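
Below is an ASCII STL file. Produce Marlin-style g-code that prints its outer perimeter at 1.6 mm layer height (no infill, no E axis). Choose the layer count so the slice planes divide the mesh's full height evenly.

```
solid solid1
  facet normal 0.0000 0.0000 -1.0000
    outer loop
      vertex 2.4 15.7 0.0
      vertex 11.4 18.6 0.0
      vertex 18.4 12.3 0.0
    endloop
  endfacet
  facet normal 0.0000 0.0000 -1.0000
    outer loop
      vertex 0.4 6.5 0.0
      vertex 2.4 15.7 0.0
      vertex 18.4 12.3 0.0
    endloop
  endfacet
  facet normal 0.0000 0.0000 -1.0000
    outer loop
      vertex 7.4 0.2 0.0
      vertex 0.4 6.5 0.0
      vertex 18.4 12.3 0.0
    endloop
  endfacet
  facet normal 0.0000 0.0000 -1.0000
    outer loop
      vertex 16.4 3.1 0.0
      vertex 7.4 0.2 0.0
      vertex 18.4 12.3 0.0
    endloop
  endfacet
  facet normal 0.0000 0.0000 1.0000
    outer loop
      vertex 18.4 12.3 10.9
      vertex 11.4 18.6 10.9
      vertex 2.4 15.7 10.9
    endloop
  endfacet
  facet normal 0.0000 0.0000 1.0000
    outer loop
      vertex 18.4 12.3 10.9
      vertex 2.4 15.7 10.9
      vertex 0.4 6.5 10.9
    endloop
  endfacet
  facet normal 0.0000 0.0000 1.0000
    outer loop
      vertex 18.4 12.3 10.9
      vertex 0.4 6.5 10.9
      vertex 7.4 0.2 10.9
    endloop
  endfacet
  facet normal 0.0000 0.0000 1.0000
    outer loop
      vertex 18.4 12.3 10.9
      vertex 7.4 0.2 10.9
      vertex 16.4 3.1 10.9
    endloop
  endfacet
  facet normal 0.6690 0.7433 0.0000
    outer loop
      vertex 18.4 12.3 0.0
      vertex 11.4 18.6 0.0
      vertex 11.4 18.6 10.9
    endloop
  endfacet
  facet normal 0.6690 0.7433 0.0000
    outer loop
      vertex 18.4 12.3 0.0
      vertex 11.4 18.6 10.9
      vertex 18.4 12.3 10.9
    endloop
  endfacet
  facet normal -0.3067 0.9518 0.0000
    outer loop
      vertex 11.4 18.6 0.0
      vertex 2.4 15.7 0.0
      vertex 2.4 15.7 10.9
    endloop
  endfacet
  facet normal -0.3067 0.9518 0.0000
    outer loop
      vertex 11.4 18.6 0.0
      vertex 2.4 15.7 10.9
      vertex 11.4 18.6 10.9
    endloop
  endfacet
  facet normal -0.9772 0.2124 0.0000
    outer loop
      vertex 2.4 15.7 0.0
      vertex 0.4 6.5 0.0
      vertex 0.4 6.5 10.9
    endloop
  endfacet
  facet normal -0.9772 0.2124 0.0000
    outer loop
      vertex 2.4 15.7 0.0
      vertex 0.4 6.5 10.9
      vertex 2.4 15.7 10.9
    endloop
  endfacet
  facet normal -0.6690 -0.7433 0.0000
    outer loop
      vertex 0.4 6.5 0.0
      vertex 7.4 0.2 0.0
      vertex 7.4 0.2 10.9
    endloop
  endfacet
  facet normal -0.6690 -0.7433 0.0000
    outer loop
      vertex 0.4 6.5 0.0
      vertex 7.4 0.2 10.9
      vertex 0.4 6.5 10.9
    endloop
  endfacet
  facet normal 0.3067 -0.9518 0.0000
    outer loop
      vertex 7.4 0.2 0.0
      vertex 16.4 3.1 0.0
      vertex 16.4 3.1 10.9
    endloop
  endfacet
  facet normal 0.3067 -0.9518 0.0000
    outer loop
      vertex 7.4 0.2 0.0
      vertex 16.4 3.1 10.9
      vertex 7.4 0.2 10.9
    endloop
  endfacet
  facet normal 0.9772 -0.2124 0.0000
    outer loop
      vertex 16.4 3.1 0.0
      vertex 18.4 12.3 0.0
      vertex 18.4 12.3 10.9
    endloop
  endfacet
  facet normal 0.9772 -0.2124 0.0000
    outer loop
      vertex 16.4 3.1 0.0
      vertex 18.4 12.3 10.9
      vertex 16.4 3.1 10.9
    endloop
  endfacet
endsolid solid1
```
; perimeter-only toolpath
G21 ; units = mm
G90 ; absolute positioning
G28 ; home
; layer 1
G0 Z1.6
G0 X18.4 Y12.3
G1 X11.4 Y18.6
G1 X2.4 Y15.7
G1 X0.4 Y6.5
G1 X7.4 Y0.2
G1 X16.4 Y3.1
G1 X18.4 Y12.3
; layer 2
G0 Z3.1
G0 X18.4 Y12.3
G1 X11.4 Y18.6
G1 X2.4 Y15.7
G1 X0.4 Y6.5
G1 X7.4 Y0.2
G1 X16.4 Y3.1
G1 X18.4 Y12.3
; layer 3
G0 Z4.7
G0 X18.4 Y12.3
G1 X11.4 Y18.6
G1 X2.4 Y15.7
G1 X0.4 Y6.5
G1 X7.4 Y0.2
G1 X16.4 Y3.1
G1 X18.4 Y12.3
; layer 4
G0 Z6.2
G0 X18.4 Y12.3
G1 X11.4 Y18.6
G1 X2.4 Y15.7
G1 X0.4 Y6.5
G1 X7.4 Y0.2
G1 X16.4 Y3.1
G1 X18.4 Y12.3
; layer 5
G0 Z7.8
G0 X18.4 Y12.3
G1 X11.4 Y18.6
G1 X2.4 Y15.7
G1 X0.4 Y6.5
G1 X7.4 Y0.2
G1 X16.4 Y3.1
G1 X18.4 Y12.3
; layer 6
G0 Z9.3
G0 X18.4 Y12.3
G1 X11.4 Y18.6
G1 X2.4 Y15.7
G1 X0.4 Y6.5
G1 X7.4 Y0.2
G1 X16.4 Y3.1
G1 X18.4 Y12.3
; layer 7
G0 Z10.9
G0 X18.4 Y12.3
G1 X11.4 Y18.6
G1 X2.4 Y15.7
G1 X0.4 Y6.5
G1 X7.4 Y0.2
G1 X16.4 Y3.1
G1 X18.4 Y12.3
M2 ; end

The solid is a regular 6-sided prism (a cylinder approximated with 6 flat sides), circumscribed radius ≈ 9.4 mm, height ≈ 10.9 mm. Slicing at Δz = 1.6 mm — 7 equal slices spanning the solid's height, so layer i sits at z = i·h/7 — gives 7 non-empty perimeters. Each is a 6-segment closed polygon; G0 lifts to the layer z and rapids to the start vertex, then G1 traces the edges.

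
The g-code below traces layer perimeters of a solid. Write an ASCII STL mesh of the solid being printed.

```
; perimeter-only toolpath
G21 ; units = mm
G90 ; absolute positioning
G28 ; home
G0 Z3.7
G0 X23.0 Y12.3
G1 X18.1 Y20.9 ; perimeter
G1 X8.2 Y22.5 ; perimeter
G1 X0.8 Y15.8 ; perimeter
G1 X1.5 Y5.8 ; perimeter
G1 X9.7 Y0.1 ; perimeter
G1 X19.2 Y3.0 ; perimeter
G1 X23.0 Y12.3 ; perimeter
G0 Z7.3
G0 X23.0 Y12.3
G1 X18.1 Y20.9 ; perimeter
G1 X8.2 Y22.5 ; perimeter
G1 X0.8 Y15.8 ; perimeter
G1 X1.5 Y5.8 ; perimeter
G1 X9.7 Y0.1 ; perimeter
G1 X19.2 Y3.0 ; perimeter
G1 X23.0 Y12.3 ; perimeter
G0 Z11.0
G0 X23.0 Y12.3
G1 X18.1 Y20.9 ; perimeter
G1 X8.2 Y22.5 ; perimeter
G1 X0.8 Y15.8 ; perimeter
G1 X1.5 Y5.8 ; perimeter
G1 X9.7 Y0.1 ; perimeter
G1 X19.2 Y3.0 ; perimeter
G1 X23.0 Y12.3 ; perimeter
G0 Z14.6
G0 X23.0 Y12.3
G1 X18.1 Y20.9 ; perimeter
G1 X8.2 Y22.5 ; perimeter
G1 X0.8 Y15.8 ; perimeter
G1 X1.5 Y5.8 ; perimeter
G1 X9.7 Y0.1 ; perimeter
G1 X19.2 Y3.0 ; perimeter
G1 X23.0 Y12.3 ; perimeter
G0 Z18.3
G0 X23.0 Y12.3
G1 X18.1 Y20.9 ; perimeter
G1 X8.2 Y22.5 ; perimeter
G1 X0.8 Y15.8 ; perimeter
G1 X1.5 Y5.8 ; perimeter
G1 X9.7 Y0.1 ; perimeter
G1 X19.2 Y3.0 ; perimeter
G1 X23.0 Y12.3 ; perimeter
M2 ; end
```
solid part
  facet normal 0.0000 0.0000 -1.0000
    outer loop
      vertex 8.2 22.5 0.0
      vertex 18.1 20.9 0.0
      vertex 23.0 12.3 0.0
    endloop
  endfacet
  facet normal 0.0000 0.0000 -1.0000
    outer loop
      vertex 0.8 15.8 0.0
      vertex 8.2 22.5 0.0
      vertex 23.0 12.3 0.0
    endloop
  endfacet
  facet normal 0.0000 0.0000 -1.0000
    outer loop
      vertex 1.5 5.8 0.0
      vertex 0.8 15.8 0.0
      vertex 23.0 12.3 0.0
    endloop
  endfacet
  facet normal 0.0000 0.0000 -1.0000
    outer loop
      vertex 9.7 0.1 0.0
      vertex 1.5 5.8 0.0
      vertex 23.0 12.3 0.0
    endloop
  endfacet
  facet normal 0.0000 0.0000 -1.0000
    outer loop
      vertex 19.2 3.0 0.0
      vertex 9.7 0.1 0.0
      vertex 23.0 12.3 0.0
    endloop
  endfacet
  facet normal 0.0000 0.0000 1.0000
    outer loop
      vertex 23.0 12.3 18.3
      vertex 18.1 20.9 18.3
      vertex 8.2 22.5 18.3
    endloop
  endfacet
  facet normal 0.0000 0.0000 1.0000
    outer loop
      vertex 23.0 12.3 18.3
      vertex 8.2 22.5 18.3
      vertex 0.8 15.8 18.3
    endloop
  endfacet
  facet normal 0.0000 0.0000 1.0000
    outer loop
      vertex 23.0 12.3 18.3
      vertex 0.8 15.8 18.3
      vertex 1.5 5.8 18.3
    endloop
  endfacet
  facet normal 0.0000 0.0000 1.0000
    outer loop
      vertex 23.0 12.3 18.3
      vertex 1.5 5.8 18.3
      vertex 9.7 0.1 18.3
    endloop
  endfacet
  facet normal 0.0000 0.0000 1.0000
    outer loop
      vertex 23.0 12.3 18.3
      vertex 9.7 0.1 18.3
      vertex 19.2 3.0 18.3
    endloop
  endfacet
  facet normal 0.8689 0.4951 0.0000
    outer loop
      vertex 23.0 12.3 0.0
      vertex 18.1 20.9 0.0
      vertex 18.1 20.9 18.3
    endloop
  endfacet
  facet normal 0.8689 0.4951 0.0000
    outer loop
      vertex 23.0 12.3 0.0
      vertex 18.1 20.9 18.3
      vertex 23.0 12.3 18.3
    endloop
  endfacet
  facet normal 0.1595 0.9872 0.0000
    outer loop
      vertex 18.1 20.9 0.0
      vertex 8.2 22.5 0.0
      vertex 8.2 22.5 18.3
    endloop
  endfacet
  facet normal 0.1595 0.9872 0.0000
    outer loop
      vertex 18.1 20.9 0.0
      vertex 8.2 22.5 18.3
      vertex 18.1 20.9 18.3
    endloop
  endfacet
  facet normal -0.6712 0.7413 0.0000
    outer loop
      vertex 8.2 22.5 0.0
      vertex 0.8 15.8 0.0
      vertex 0.8 15.8 18.3
    endloop
  endfacet
  facet normal -0.6712 0.7413 0.0000
    outer loop
      vertex 8.2 22.5 0.0
      vertex 0.8 15.8 18.3
      vertex 8.2 22.5 18.3
    endloop
  endfacet
  facet normal -0.9976 -0.0698 0.0000
    outer loop
      vertex 0.8 15.8 0.0
      vertex 1.5 5.8 0.0
      vertex 1.5 5.8 18.3
    endloop
  endfacet
  facet normal -0.9976 -0.0698 0.0000
    outer loop
      vertex 0.8 15.8 0.0
      vertex 1.5 5.8 18.3
      vertex 0.8 15.8 18.3
    endloop
  endfacet
  facet normal -0.5708 -0.8211 0.0000
    outer loop
      vertex 1.5 5.8 0.0
      vertex 9.7 0.1 0.0
      vertex 9.7 0.1 18.3
    endloop
  endfacet
  facet normal -0.5708 -0.8211 0.0000
    outer loop
      vertex 1.5 5.8 0.0
      vertex 9.7 0.1 18.3
      vertex 1.5 5.8 18.3
    endloop
  endfacet
  facet normal 0.2920 -0.9564 0.0000
    outer loop
      vertex 9.7 0.1 0.0
      vertex 19.2 3.0 0.0
      vertex 19.2 3.0 18.3
    endloop
  endfacet
  facet normal 0.2920 -0.9564 0.0000
    outer loop
      vertex 9.7 0.1 0.0
      vertex 19.2 3.0 18.3
      vertex 9.7 0.1 18.3
    endloop
  endfacet
  facet normal 0.9257 -0.3782 0.0000
    outer loop
      vertex 19.2 3.0 0.0
      vertex 23.0 12.3 0.0
      vertex 23.0 12.3 18.3
    endloop
  endfacet
  facet normal 0.9257 -0.3782 0.0000
    outer loop
      vertex 19.2 3.0 0.0
      vertex 23.0 12.3 18.3
      vertex 19.2 3.0 18.3
    endloop
  endfacet
endsolid part

The G0 Z moves step by Δz≈3.7 mm. Every layer's G1 loop is the same polygon, so the solid is a straight extrusion of it from z=0 to z≈18.3. Closing with flat bottom and top caps and triangulating gives 24 facets — a regular 7-sided prism (a cylinder approximated with 7 flat sides), circumscribed radius ≈ 11.5 mm, height ≈ 18.3 mm.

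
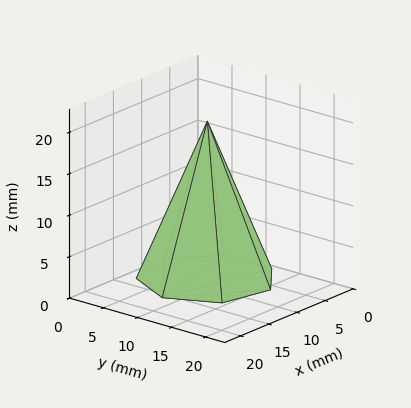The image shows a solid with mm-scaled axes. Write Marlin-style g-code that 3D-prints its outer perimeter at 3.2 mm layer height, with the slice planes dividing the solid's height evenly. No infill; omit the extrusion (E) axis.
Reading the render: the shape is a regular 7-sided pyramid, base circumscribed radius ≈ 8 mm, apex at z ≈ 19 mm (dimensions read to the nearest mm from the axis ticks). For the g-code, the solid's height is divided into equal slices at the stated Δz and each level perimeter traced with G1 moves after a G0 lift.

; perimeter-only toolpath
G21 ; units = mm
G90 ; absolute positioning
G28 ; home
; layer 1
G0 Z3.2
G0 X14.7 Y8.0
G1 X12.2 Y13.2
G1 X6.5 Y14.5
G1 X2.0 Y10.9
G1 X2.0 Y5.1
G1 X6.5 Y1.5
G1 X12.2 Y2.8
G1 X14.7 Y8.0
; layer 2
G0 Z6.3
G0 X13.3 Y8.0
G1 X11.3 Y12.2
G1 X6.8 Y13.2
G1 X3.2 Y10.3
G1 X3.2 Y5.7
G1 X6.8 Y2.8
G1 X11.3 Y3.8
G1 X13.3 Y8.0
; layer 3
G0 Z9.5
G0 X12.0 Y8.0
G1 X10.5 Y11.2
G1 X7.1 Y11.9
G1 X4.4 Y9.8
G1 X4.4 Y6.2
G1 X7.1 Y4.1
G1 X10.5 Y4.8
G1 X12.0 Y8.0
; layer 4
G0 Z12.7
G0 X10.7 Y8.0
G1 X9.7 Y10.1
G1 X7.4 Y10.6
G1 X5.6 Y9.2
G1 X5.6 Y6.8
G1 X7.4 Y5.4
G1 X9.7 Y5.9
G1 X10.7 Y8.0
; layer 5
G0 Z15.8
G0 X9.3 Y8.0
G1 X8.8 Y9.1
G1 X7.7 Y9.3
G1 X6.8 Y8.6
G1 X6.8 Y7.4
G1 X7.7 Y6.7
G1 X8.8 Y6.9
G1 X9.3 Y8.0
M2 ; end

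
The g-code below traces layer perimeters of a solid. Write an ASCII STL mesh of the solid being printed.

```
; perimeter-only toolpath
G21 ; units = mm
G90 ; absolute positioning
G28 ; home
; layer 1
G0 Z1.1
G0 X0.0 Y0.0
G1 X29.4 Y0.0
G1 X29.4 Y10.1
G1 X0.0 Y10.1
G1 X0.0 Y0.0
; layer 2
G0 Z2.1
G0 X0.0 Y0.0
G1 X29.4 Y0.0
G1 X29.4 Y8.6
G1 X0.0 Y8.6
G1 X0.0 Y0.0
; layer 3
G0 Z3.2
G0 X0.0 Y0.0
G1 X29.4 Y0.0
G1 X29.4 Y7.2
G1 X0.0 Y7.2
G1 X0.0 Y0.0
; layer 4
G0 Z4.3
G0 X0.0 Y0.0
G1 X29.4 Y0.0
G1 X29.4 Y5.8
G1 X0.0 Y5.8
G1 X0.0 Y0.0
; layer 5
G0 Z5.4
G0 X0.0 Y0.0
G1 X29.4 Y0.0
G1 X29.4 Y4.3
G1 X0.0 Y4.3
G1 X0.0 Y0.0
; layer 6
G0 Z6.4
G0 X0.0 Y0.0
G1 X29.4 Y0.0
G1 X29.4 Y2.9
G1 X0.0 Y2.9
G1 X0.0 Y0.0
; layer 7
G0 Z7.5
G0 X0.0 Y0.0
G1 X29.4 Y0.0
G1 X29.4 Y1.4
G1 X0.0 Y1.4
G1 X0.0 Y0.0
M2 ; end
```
solid part
  facet normal 0.0000 0.0000 -1.0000
    outer loop
      vertex 29.4 11.5 0.0
      vertex 29.4 0.0 0.0
      vertex 0.0 0.0 0.0
    endloop
  endfacet
  facet normal 0.0000 0.0000 -1.0000
    outer loop
      vertex 0.0 11.5 0.0
      vertex 29.4 11.5 0.0
      vertex 0.0 0.0 0.0
    endloop
  endfacet
  facet normal 0.0000 -1.0000 0.0000
    outer loop
      vertex 0.0 0.0 0.0
      vertex 29.4 0.0 0.0
      vertex 29.4 0.0 8.6
    endloop
  endfacet
  facet normal 0.0000 -1.0000 0.0000
    outer loop
      vertex 0.0 0.0 0.0
      vertex 29.4 0.0 8.6
      vertex 0.0 0.0 8.6
    endloop
  endfacet
  facet normal 0.0000 0.5989 0.8008
    outer loop
      vertex 0.0 0.0 8.6
      vertex 29.4 0.0 8.6
      vertex 29.4 11.5 0.0
    endloop
  endfacet
  facet normal 0.0000 0.5989 0.8008
    outer loop
      vertex 0.0 0.0 8.6
      vertex 29.4 11.5 0.0
      vertex 0.0 11.5 0.0
    endloop
  endfacet
  facet normal -1.0000 0.0000 0.0000
    outer loop
      vertex 0.0 0.0 8.6
      vertex 0.0 11.5 0.0
      vertex 0.0 0.0 0.0
    endloop
  endfacet
  facet normal 1.0000 0.0000 0.0000
    outer loop
      vertex 29.4 0.0 0.0
      vertex 29.4 11.5 0.0
      vertex 29.4 0.0 8.6
    endloop
  endfacet
endsolid part

The G0 Z moves step by Δz≈1.1 mm. The G1 loops shrink linearly with z, so the solid tapers from its base footprint up to z≈8.6. Closing with a flat bottom cap and the tapered top and triangulating gives 8 facets — a wedge (ramp): 29.4 × 11.5 mm base, rising to 8.6 mm along the y=0 edge and sloping linearly to z=0 at y=11.5.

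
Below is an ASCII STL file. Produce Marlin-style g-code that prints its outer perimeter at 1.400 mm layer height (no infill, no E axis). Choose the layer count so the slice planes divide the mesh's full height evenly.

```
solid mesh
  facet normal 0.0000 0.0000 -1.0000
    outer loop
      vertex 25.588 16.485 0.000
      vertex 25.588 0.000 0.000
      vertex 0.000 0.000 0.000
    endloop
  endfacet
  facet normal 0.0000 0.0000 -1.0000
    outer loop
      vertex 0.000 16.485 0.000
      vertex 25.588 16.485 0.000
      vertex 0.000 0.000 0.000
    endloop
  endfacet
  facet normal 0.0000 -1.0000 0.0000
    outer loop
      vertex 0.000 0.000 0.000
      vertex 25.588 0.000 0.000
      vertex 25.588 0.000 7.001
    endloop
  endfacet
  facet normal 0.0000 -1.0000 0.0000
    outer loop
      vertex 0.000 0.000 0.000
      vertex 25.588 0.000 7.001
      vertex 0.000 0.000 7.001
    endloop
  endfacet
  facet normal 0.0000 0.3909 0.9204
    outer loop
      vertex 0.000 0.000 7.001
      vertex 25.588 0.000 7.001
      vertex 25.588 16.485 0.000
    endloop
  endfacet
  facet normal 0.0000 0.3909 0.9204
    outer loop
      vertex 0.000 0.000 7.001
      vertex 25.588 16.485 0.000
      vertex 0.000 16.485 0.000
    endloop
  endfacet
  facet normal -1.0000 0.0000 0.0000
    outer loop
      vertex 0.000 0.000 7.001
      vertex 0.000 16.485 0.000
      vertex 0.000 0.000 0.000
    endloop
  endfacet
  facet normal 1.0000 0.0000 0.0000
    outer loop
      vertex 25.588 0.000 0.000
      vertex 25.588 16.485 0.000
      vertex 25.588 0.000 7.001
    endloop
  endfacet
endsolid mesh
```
; perimeter-only toolpath
G21 ; units = mm
G90 ; absolute positioning
G28 ; home
; layer 1
G0 Z1.400
G0 X0.000 Y0.000
G1 X25.588 Y0.000
G1 X25.588 Y13.188
G1 X0.000 Y13.188
G1 X0.000 Y0.000
; layer 2
G0 Z2.800
G0 X0.000 Y0.000
G1 X25.588 Y0.000
G1 X25.588 Y9.891
G1 X0.000 Y9.891
G1 X0.000 Y0.000
; layer 3
G0 Z4.201
G0 X0.000 Y0.000
G1 X25.588 Y0.000
G1 X25.588 Y6.594
G1 X0.000 Y6.594
G1 X0.000 Y0.000
; layer 4
G0 Z5.601
G0 X0.000 Y0.000
G1 X25.588 Y0.000
G1 X25.588 Y3.297
G1 X0.000 Y3.297
G1 X0.000 Y0.000
M2 ; end

The solid is a wedge (ramp): 25.6 × 16.5 mm base, rising to 7 mm along the y=0 edge and sloping linearly to z=0 at y=16.5. Slicing at Δz = 1.400 mm — 5 equal slices spanning the solid's height, so layer i sits at z = i·h/5 — gives 4 non-empty perimeters. Each is a 4-segment closed polygon; G0 lifts to the layer z and rapids to the start vertex, then G1 traces the edges. The cross-section shrinks linearly with z (the slice at the apex is degenerate and omitted).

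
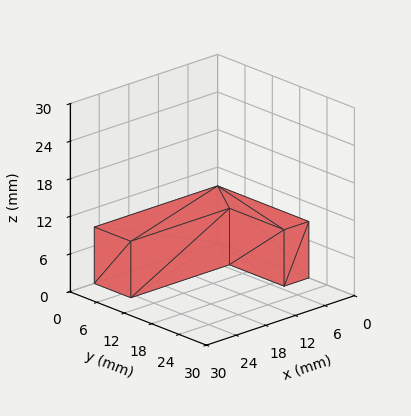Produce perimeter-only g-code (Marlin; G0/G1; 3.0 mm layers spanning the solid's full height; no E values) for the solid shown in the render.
Reading the render: the shape is an L-shaped prism: outer 25 × 20 mm, arm thicknesses ≈ 8 mm (horizontal) and 5 mm (vertical), extruded 9 mm in z (dimensions read to the nearest mm from the axis ticks). For the g-code, the solid's height is divided into equal slices at the stated Δz and each level perimeter traced with G1 moves after a G0 lift.

; perimeter-only toolpath
G21 ; units = mm
G90 ; absolute positioning
G28 ; home
; layer 1
G0 Z3.0
G0 X0.0 Y0.0
G1 X25.0 Y0.0
G1 X25.0 Y8.0
G1 X5.0 Y8.0
G1 X5.0 Y20.0
G1 X0.0 Y20.0
G1 X0.0 Y0.0
; layer 2
G0 Z6.0
G0 X0.0 Y0.0
G1 X25.0 Y0.0
G1 X25.0 Y8.0
G1 X5.0 Y8.0
G1 X5.0 Y20.0
G1 X0.0 Y20.0
G1 X0.0 Y0.0
; layer 3
G0 Z9.0
G0 X0.0 Y0.0
G1 X25.0 Y0.0
G1 X25.0 Y8.0
G1 X5.0 Y8.0
G1 X5.0 Y20.0
G1 X0.0 Y20.0
G1 X0.0 Y0.0
M2 ; end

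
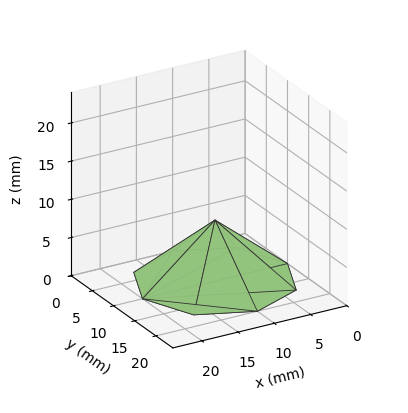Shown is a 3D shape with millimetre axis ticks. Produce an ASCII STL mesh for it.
Reading the render: the shape is a regular 8-sided pyramid, base circumscribed radius ≈ 10 mm, apex at z ≈ 8 mm (dimensions read to the nearest mm from the axis ticks). For the STL, each face is triangulated and given an outward normal.

solid part
  facet normal 0.0000 0.0000 -1.0000
    outer loop
      vertex 10.00 20.00 0.00
      vertex 17.07 17.07 0.00
      vertex 20.00 10.00 0.00
    endloop
  endfacet
  facet normal 0.0000 0.0000 -1.0000
    outer loop
      vertex 2.93 17.07 0.00
      vertex 10.00 20.00 0.00
      vertex 20.00 10.00 0.00
    endloop
  endfacet
  facet normal 0.0000 0.0000 -1.0000
    outer loop
      vertex 0.00 10.00 0.00
      vertex 2.93 17.07 0.00
      vertex 20.00 10.00 0.00
    endloop
  endfacet
  facet normal 0.0000 0.0000 -1.0000
    outer loop
      vertex 2.93 2.93 0.00
      vertex 0.00 10.00 0.00
      vertex 20.00 10.00 0.00
    endloop
  endfacet
  facet normal 0.0000 0.0000 -1.0000
    outer loop
      vertex 10.00 0.00 0.00
      vertex 2.93 2.93 0.00
      vertex 20.00 10.00 0.00
    endloop
  endfacet
  facet normal 0.0000 0.0000 -1.0000
    outer loop
      vertex 17.07 2.93 0.00
      vertex 10.00 0.00 0.00
      vertex 20.00 10.00 0.00
    endloop
  endfacet
  facet normal 0.6048 0.2506 0.7559
    outer loop
      vertex 20.00 10.00 0.00
      vertex 17.07 17.07 0.00
      vertex 10.00 10.00 8.00
    endloop
  endfacet
  facet normal 0.2506 0.6048 0.7559
    outer loop
      vertex 17.07 17.07 0.00
      vertex 10.00 20.00 0.00
      vertex 10.00 10.00 8.00
    endloop
  endfacet
  facet normal -0.2506 0.6048 0.7559
    outer loop
      vertex 10.00 20.00 0.00
      vertex 2.93 17.07 0.00
      vertex 10.00 10.00 8.00
    endloop
  endfacet
  facet normal -0.6048 0.2506 0.7559
    outer loop
      vertex 2.93 17.07 0.00
      vertex 0.00 10.00 0.00
      vertex 10.00 10.00 8.00
    endloop
  endfacet
  facet normal -0.6048 -0.2506 0.7559
    outer loop
      vertex 0.00 10.00 0.00
      vertex 2.93 2.93 0.00
      vertex 10.00 10.00 8.00
    endloop
  endfacet
  facet normal -0.2506 -0.6048 0.7559
    outer loop
      vertex 2.93 2.93 0.00
      vertex 10.00 0.00 0.00
      vertex 10.00 10.00 8.00
    endloop
  endfacet
  facet normal 0.2506 -0.6048 0.7559
    outer loop
      vertex 10.00 0.00 0.00
      vertex 17.07 2.93 0.00
      vertex 10.00 10.00 8.00
    endloop
  endfacet
  facet normal 0.6048 -0.2506 0.7559
    outer loop
      vertex 17.07 2.93 0.00
      vertex 20.00 10.00 0.00
      vertex 10.00 10.00 8.00
    endloop
  endfacet
endsolid part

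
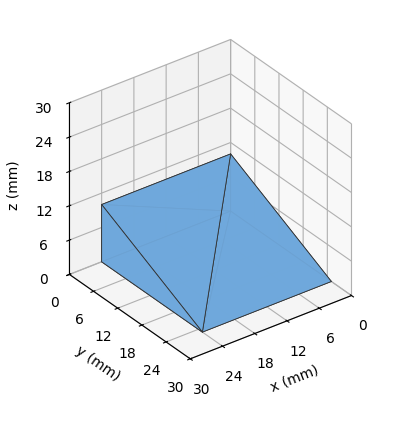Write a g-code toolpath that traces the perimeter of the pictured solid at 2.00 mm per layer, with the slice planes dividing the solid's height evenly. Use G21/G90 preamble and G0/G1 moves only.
Reading the render: the shape is a wedge (ramp): 24 × 25 mm base, rising to 10 mm along the y=0 edge and sloping linearly to z=0 at y=25 (dimensions read to the nearest mm from the axis ticks). For the g-code, the solid's height is divided into equal slices at the stated Δz and each level perimeter traced with G1 moves after a G0 lift.

; perimeter-only toolpath
G21 ; units = mm
G90 ; absolute positioning
G28 ; home
; layer 1
G0 Z2.00
G0 X0.00 Y0.00
G1 X24.00 Y0.00
G1 X24.00 Y20.00
G1 X0.00 Y20.00
G1 X0.00 Y0.00
; layer 2
G0 Z4.00
G0 X0.00 Y0.00
G1 X24.00 Y0.00
G1 X24.00 Y15.00
G1 X0.00 Y15.00
G1 X0.00 Y0.00
; layer 3
G0 Z6.00
G0 X0.00 Y0.00
G1 X24.00 Y0.00
G1 X24.00 Y10.00
G1 X0.00 Y10.00
G1 X0.00 Y0.00
; layer 4
G0 Z8.00
G0 X0.00 Y0.00
G1 X24.00 Y0.00
G1 X24.00 Y5.00
G1 X0.00 Y5.00
G1 X0.00 Y0.00
M2 ; end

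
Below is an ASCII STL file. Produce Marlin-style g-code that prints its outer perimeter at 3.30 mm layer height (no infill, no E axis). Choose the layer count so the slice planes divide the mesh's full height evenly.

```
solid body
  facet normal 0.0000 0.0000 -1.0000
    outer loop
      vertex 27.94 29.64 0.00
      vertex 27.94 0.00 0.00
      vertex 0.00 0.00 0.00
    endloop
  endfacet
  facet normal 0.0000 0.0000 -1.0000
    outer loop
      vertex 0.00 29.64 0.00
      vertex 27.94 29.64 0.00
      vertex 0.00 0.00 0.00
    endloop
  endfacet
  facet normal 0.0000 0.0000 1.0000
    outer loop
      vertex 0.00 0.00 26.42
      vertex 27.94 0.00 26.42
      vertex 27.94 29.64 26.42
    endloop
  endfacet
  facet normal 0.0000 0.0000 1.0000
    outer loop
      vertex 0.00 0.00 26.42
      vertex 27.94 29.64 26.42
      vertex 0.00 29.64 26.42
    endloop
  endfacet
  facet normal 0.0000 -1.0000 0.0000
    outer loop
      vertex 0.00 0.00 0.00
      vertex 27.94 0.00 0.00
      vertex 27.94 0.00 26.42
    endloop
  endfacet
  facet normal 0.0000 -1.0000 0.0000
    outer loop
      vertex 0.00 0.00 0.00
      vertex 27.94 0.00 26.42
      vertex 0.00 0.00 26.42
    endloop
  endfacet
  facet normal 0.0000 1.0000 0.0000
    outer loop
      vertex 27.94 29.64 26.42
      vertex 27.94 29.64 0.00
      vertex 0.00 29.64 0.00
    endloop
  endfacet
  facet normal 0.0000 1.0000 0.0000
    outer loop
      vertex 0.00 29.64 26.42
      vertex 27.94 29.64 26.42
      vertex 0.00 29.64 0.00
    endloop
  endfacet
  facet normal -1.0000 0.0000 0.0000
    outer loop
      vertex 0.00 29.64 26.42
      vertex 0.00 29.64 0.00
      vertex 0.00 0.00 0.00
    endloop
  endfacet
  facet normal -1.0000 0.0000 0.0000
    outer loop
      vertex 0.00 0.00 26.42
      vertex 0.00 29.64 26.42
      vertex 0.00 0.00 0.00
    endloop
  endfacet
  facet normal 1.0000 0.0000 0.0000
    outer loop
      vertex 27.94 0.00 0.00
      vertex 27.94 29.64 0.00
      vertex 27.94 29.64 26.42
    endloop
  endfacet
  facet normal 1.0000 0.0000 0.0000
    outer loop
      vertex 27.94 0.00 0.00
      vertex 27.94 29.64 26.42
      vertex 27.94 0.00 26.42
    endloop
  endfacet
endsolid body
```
; perimeter-only toolpath
G21 ; units = mm
G90 ; absolute positioning
G28 ; home
; layer 1
G0 Z3.30
G0 X0.00 Y0.00
G1 X27.94 Y0.00
G1 X27.94 Y29.64
G1 X0.00 Y29.64
G1 X0.00 Y0.00
; layer 2
G0 Z6.61
G0 X0.00 Y0.00
G1 X27.94 Y0.00
G1 X27.94 Y29.64
G1 X0.00 Y29.64
G1 X0.00 Y0.00
; layer 3
G0 Z9.91
G0 X0.00 Y0.00
G1 X27.94 Y0.00
G1 X27.94 Y29.64
G1 X0.00 Y29.64
G1 X0.00 Y0.00
; layer 4
G0 Z13.21
G0 X0.00 Y0.00
G1 X27.94 Y0.00
G1 X27.94 Y29.64
G1 X0.00 Y29.64
G1 X0.00 Y0.00
; layer 5
G0 Z16.51
G0 X0.00 Y0.00
G1 X27.94 Y0.00
G1 X27.94 Y29.64
G1 X0.00 Y29.64
G1 X0.00 Y0.00
; layer 6
G0 Z19.82
G0 X0.00 Y0.00
G1 X27.94 Y0.00
G1 X27.94 Y29.64
G1 X0.00 Y29.64
G1 X0.00 Y0.00
; layer 7
G0 Z23.12
G0 X0.00 Y0.00
G1 X27.94 Y0.00
G1 X27.94 Y29.64
G1 X0.00 Y29.64
G1 X0.00 Y0.00
; layer 8
G0 Z26.42
G0 X0.00 Y0.00
G1 X27.94 Y0.00
G1 X27.94 Y29.64
G1 X0.00 Y29.64
G1 X0.00 Y0.00
M2 ; end

The solid is a rectangular box, roughly 27.9 × 29.6 mm footprint and 26.4 mm tall. Slicing at Δz = 3.30 mm — 8 equal slices spanning the solid's height, so layer i sits at z = i·h/8 — gives 8 non-empty perimeters. Each is a 4-segment closed polygon; G0 lifts to the layer z and rapids to the start vertex, then G1 traces the edges.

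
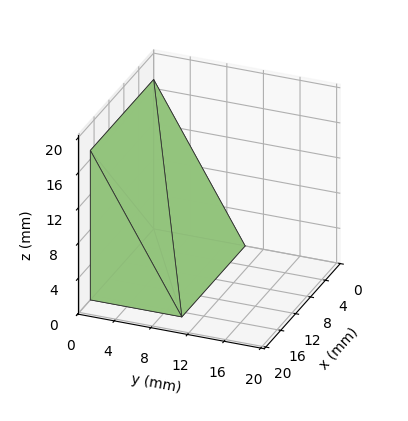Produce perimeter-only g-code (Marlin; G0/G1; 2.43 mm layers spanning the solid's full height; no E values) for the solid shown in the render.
Reading the render: the shape is a wedge (ramp): 17 × 10 mm base, rising to 17 mm along the y=0 edge and sloping linearly to z=0 at y=10 (dimensions read to the nearest mm from the axis ticks). For the g-code, the solid's height is divided into equal slices at the stated Δz and each level perimeter traced with G1 moves after a G0 lift.

; perimeter-only toolpath
G21 ; units = mm
G90 ; absolute positioning
G28 ; home
; layer 1
G0 Z2.43
G0 X0.00 Y0.00
G1 X17.00 Y0.00
G1 X17.00 Y8.57
G1 X0.00 Y8.57
G1 X0.00 Y0.00
; layer 2
G0 Z4.86
G0 X0.00 Y0.00
G1 X17.00 Y0.00
G1 X17.00 Y7.14
G1 X0.00 Y7.14
G1 X0.00 Y0.00
; layer 3
G0 Z7.29
G0 X0.00 Y0.00
G1 X17.00 Y0.00
G1 X17.00 Y5.71
G1 X0.00 Y5.71
G1 X0.00 Y0.00
; layer 4
G0 Z9.71
G0 X0.00 Y0.00
G1 X17.00 Y0.00
G1 X17.00 Y4.29
G1 X0.00 Y4.29
G1 X0.00 Y0.00
; layer 5
G0 Z12.14
G0 X0.00 Y0.00
G1 X17.00 Y0.00
G1 X17.00 Y2.86
G1 X0.00 Y2.86
G1 X0.00 Y0.00
; layer 6
G0 Z14.57
G0 X0.00 Y0.00
G1 X17.00 Y0.00
G1 X17.00 Y1.43
G1 X0.00 Y1.43
G1 X0.00 Y0.00
M2 ; end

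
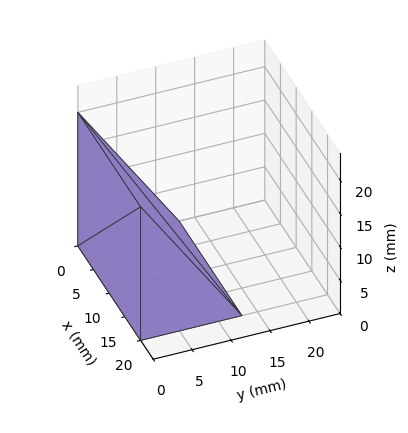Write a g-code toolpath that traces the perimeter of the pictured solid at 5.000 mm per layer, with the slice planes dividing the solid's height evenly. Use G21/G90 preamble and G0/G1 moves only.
Reading the render: the shape is a wedge (ramp): 20 × 13 mm base, rising to 20 mm along the y=0 edge and sloping linearly to z=0 at y=13 (dimensions read to the nearest mm from the axis ticks). For the g-code, the solid's height is divided into equal slices at the stated Δz and each level perimeter traced with G1 moves after a G0 lift.

; perimeter-only toolpath
G21 ; units = mm
G90 ; absolute positioning
G28 ; home
; layer 1
G0 Z5.000
G0 X0.000 Y0.000
G1 X20.000 Y0.000
G1 X20.000 Y9.750
G1 X0.000 Y9.750
G1 X0.000 Y0.000
; layer 2
G0 Z10.000
G0 X0.000 Y0.000
G1 X20.000 Y0.000
G1 X20.000 Y6.500
G1 X0.000 Y6.500
G1 X0.000 Y0.000
; layer 3
G0 Z15.000
G0 X0.000 Y0.000
G1 X20.000 Y0.000
G1 X20.000 Y3.250
G1 X0.000 Y3.250
G1 X0.000 Y0.000
M2 ; end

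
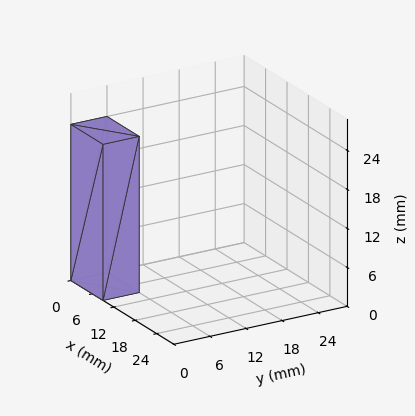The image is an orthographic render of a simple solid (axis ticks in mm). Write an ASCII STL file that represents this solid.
Reading the render: the shape is a rectangular box, roughly 9 × 6 mm footprint and 24 mm tall (dimensions read to the nearest mm from the axis ticks). For the STL, each face is triangulated and given an outward normal.

solid part
  facet normal 0.0000 0.0000 -1.0000
    outer loop
      vertex 9.0 6.0 0.0
      vertex 9.0 0.0 0.0
      vertex 0.0 0.0 0.0
    endloop
  endfacet
  facet normal 0.0000 0.0000 -1.0000
    outer loop
      vertex 0.0 6.0 0.0
      vertex 9.0 6.0 0.0
      vertex 0.0 0.0 0.0
    endloop
  endfacet
  facet normal 0.0000 0.0000 1.0000
    outer loop
      vertex 0.0 0.0 24.0
      vertex 9.0 0.0 24.0
      vertex 9.0 6.0 24.0
    endloop
  endfacet
  facet normal 0.0000 0.0000 1.0000
    outer loop
      vertex 0.0 0.0 24.0
      vertex 9.0 6.0 24.0
      vertex 0.0 6.0 24.0
    endloop
  endfacet
  facet normal 0.0000 -1.0000 0.0000
    outer loop
      vertex 0.0 0.0 0.0
      vertex 9.0 0.0 0.0
      vertex 9.0 0.0 24.0
    endloop
  endfacet
  facet normal 0.0000 -1.0000 0.0000
    outer loop
      vertex 0.0 0.0 0.0
      vertex 9.0 0.0 24.0
      vertex 0.0 0.0 24.0
    endloop
  endfacet
  facet normal 0.0000 1.0000 0.0000
    outer loop
      vertex 9.0 6.0 24.0
      vertex 9.0 6.0 0.0
      vertex 0.0 6.0 0.0
    endloop
  endfacet
  facet normal 0.0000 1.0000 0.0000
    outer loop
      vertex 0.0 6.0 24.0
      vertex 9.0 6.0 24.0
      vertex 0.0 6.0 0.0
    endloop
  endfacet
  facet normal -1.0000 0.0000 0.0000
    outer loop
      vertex 0.0 6.0 24.0
      vertex 0.0 6.0 0.0
      vertex 0.0 0.0 0.0
    endloop
  endfacet
  facet normal -1.0000 0.0000 0.0000
    outer loop
      vertex 0.0 0.0 24.0
      vertex 0.0 6.0 24.0
      vertex 0.0 0.0 0.0
    endloop
  endfacet
  facet normal 1.0000 0.0000 0.0000
    outer loop
      vertex 9.0 0.0 0.0
      vertex 9.0 6.0 0.0
      vertex 9.0 6.0 24.0
    endloop
  endfacet
  facet normal 1.0000 0.0000 0.0000
    outer loop
      vertex 9.0 0.0 0.0
      vertex 9.0 6.0 24.0
      vertex 9.0 0.0 24.0
    endloop
  endfacet
endsolid part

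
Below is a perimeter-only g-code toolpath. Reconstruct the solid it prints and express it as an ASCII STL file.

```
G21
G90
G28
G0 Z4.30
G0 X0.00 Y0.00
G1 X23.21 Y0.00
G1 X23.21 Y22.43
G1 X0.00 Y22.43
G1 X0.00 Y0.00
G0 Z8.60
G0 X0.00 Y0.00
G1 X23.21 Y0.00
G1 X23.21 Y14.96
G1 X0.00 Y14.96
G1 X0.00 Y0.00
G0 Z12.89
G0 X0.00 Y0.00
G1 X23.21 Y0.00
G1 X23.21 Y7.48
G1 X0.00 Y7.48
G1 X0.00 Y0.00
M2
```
solid part
  facet normal 0.0000 0.0000 -1.0000
    outer loop
      vertex 23.21 29.91 0.00
      vertex 23.21 0.00 0.00
      vertex 0.00 0.00 0.00
    endloop
  endfacet
  facet normal 0.0000 0.0000 -1.0000
    outer loop
      vertex 0.00 29.91 0.00
      vertex 23.21 29.91 0.00
      vertex 0.00 0.00 0.00
    endloop
  endfacet
  facet normal 0.0000 -1.0000 0.0000
    outer loop
      vertex 0.00 0.00 0.00
      vertex 23.21 0.00 0.00
      vertex 23.21 0.00 17.19
    endloop
  endfacet
  facet normal 0.0000 -1.0000 0.0000
    outer loop
      vertex 0.00 0.00 0.00
      vertex 23.21 0.00 17.19
      vertex 0.00 0.00 17.19
    endloop
  endfacet
  facet normal 0.0000 0.4983 0.8670
    outer loop
      vertex 0.00 0.00 17.19
      vertex 23.21 0.00 17.19
      vertex 23.21 29.91 0.00
    endloop
  endfacet
  facet normal 0.0000 0.4983 0.8670
    outer loop
      vertex 0.00 0.00 17.19
      vertex 23.21 29.91 0.00
      vertex 0.00 29.91 0.00
    endloop
  endfacet
  facet normal -1.0000 0.0000 0.0000
    outer loop
      vertex 0.00 0.00 17.19
      vertex 0.00 29.91 0.00
      vertex 0.00 0.00 0.00
    endloop
  endfacet
  facet normal 1.0000 0.0000 0.0000
    outer loop
      vertex 23.21 0.00 0.00
      vertex 23.21 29.91 0.00
      vertex 23.21 0.00 17.19
    endloop
  endfacet
endsolid part

The G0 Z moves step by Δz≈4.30 mm. The G1 loops shrink linearly with z, so the solid tapers from its base footprint up to z≈17.2. Closing with a flat bottom cap and the tapered top and triangulating gives 8 facets — a wedge (ramp): 23.2 × 29.9 mm base, rising to 17.2 mm along the y=0 edge and sloping linearly to z=0 at y=29.9.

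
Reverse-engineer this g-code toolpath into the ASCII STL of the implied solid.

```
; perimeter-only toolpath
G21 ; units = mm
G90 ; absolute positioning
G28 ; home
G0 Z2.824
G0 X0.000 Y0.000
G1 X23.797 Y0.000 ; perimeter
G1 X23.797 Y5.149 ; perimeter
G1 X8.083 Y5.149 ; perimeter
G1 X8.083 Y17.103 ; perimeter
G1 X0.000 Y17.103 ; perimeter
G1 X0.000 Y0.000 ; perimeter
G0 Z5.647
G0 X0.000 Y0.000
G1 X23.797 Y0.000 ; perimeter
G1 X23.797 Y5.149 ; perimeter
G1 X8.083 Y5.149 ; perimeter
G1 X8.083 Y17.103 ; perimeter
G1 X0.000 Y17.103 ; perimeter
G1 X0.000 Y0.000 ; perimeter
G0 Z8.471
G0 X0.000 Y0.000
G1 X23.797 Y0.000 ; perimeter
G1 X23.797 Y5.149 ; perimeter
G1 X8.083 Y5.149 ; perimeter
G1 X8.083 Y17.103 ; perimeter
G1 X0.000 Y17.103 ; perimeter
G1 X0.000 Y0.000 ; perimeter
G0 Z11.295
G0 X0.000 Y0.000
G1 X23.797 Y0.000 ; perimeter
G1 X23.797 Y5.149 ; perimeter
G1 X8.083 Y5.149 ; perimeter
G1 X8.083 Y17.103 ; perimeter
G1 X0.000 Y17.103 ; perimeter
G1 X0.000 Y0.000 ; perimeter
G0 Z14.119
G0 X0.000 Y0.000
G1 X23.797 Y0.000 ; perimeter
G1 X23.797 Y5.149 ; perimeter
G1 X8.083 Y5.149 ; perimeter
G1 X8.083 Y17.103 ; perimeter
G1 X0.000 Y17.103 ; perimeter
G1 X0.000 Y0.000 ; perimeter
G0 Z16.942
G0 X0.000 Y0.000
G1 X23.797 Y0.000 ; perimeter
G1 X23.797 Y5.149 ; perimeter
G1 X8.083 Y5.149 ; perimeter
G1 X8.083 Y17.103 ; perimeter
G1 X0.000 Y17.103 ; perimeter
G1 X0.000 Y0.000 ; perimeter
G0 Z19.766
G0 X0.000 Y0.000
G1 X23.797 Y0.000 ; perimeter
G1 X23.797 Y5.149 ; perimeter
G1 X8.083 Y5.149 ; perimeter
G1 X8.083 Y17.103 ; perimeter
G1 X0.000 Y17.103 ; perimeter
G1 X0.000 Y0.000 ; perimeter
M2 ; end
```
solid part
  facet normal 0.0000 0.0000 -1.0000
    outer loop
      vertex 23.797 5.149 0.000
      vertex 23.797 0.000 0.000
      vertex 0.000 0.000 0.000
    endloop
  endfacet
  facet normal 0.0000 0.0000 -1.0000
    outer loop
      vertex 8.083 5.149 0.000
      vertex 23.797 5.149 0.000
      vertex 0.000 0.000 0.000
    endloop
  endfacet
  facet normal 0.0000 0.0000 -1.0000
    outer loop
      vertex 8.083 17.103 0.000
      vertex 8.083 5.149 0.000
      vertex 0.000 0.000 0.000
    endloop
  endfacet
  facet normal 0.0000 0.0000 -1.0000
    outer loop
      vertex 0.000 17.103 0.000
      vertex 8.083 17.103 0.000
      vertex 0.000 0.000 0.000
    endloop
  endfacet
  facet normal 0.0000 0.0000 1.0000
    outer loop
      vertex 0.000 0.000 19.766
      vertex 23.797 0.000 19.766
      vertex 23.797 5.149 19.766
    endloop
  endfacet
  facet normal 0.0000 0.0000 1.0000
    outer loop
      vertex 0.000 0.000 19.766
      vertex 23.797 5.149 19.766
      vertex 8.083 5.149 19.766
    endloop
  endfacet
  facet normal 0.0000 0.0000 1.0000
    outer loop
      vertex 0.000 0.000 19.766
      vertex 8.083 5.149 19.766
      vertex 8.083 17.103 19.766
    endloop
  endfacet
  facet normal 0.0000 0.0000 1.0000
    outer loop
      vertex 0.000 0.000 19.766
      vertex 8.083 17.103 19.766
      vertex 0.000 17.103 19.766
    endloop
  endfacet
  facet normal 0.0000 -1.0000 0.0000
    outer loop
      vertex 0.000 0.000 0.000
      vertex 23.797 0.000 0.000
      vertex 23.797 0.000 19.766
    endloop
  endfacet
  facet normal 0.0000 -1.0000 0.0000
    outer loop
      vertex 0.000 0.000 0.000
      vertex 23.797 0.000 19.766
      vertex 0.000 0.000 19.766
    endloop
  endfacet
  facet normal 1.0000 0.0000 0.0000
    outer loop
      vertex 23.797 0.000 0.000
      vertex 23.797 5.149 0.000
      vertex 23.797 5.149 19.766
    endloop
  endfacet
  facet normal 1.0000 0.0000 0.0000
    outer loop
      vertex 23.797 0.000 0.000
      vertex 23.797 5.149 19.766
      vertex 23.797 0.000 19.766
    endloop
  endfacet
  facet normal 0.0000 1.0000 0.0000
    outer loop
      vertex 23.797 5.149 0.000
      vertex 8.083 5.149 0.000
      vertex 8.083 5.149 19.766
    endloop
  endfacet
  facet normal 0.0000 1.0000 0.0000
    outer loop
      vertex 23.797 5.149 0.000
      vertex 8.083 5.149 19.766
      vertex 23.797 5.149 19.766
    endloop
  endfacet
  facet normal 1.0000 0.0000 0.0000
    outer loop
      vertex 8.083 5.149 0.000
      vertex 8.083 17.103 0.000
      vertex 8.083 17.103 19.766
    endloop
  endfacet
  facet normal 1.0000 0.0000 0.0000
    outer loop
      vertex 8.083 5.149 0.000
      vertex 8.083 17.103 19.766
      vertex 8.083 5.149 19.766
    endloop
  endfacet
  facet normal 0.0000 1.0000 0.0000
    outer loop
      vertex 8.083 17.103 0.000
      vertex 0.000 17.103 0.000
      vertex 0.000 17.103 19.766
    endloop
  endfacet
  facet normal 0.0000 1.0000 0.0000
    outer loop
      vertex 8.083 17.103 0.000
      vertex 0.000 17.103 19.766
      vertex 8.083 17.103 19.766
    endloop
  endfacet
  facet normal -1.0000 0.0000 0.0000
    outer loop
      vertex 0.000 17.103 0.000
      vertex 0.000 0.000 0.000
      vertex 0.000 0.000 19.766
    endloop
  endfacet
  facet normal -1.0000 0.0000 0.0000
    outer loop
      vertex 0.000 17.103 0.000
      vertex 0.000 0.000 19.766
      vertex 0.000 17.103 19.766
    endloop
  endfacet
endsolid part

The G0 Z moves step by Δz≈2.824 mm. Every layer's G1 loop is the same polygon, so the solid is a straight extrusion of it from z=0 to z≈19.8. Closing with flat bottom and top caps and triangulating gives 20 facets — an L-shaped prism: outer 23.8 × 17.1 mm, arm thicknesses ≈ 5.15 mm (horizontal) and 8.08 mm (vertical), extruded 19.8 mm in z.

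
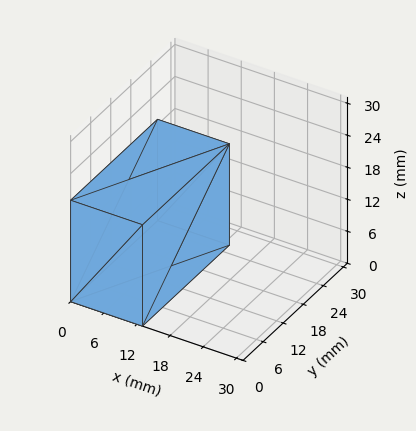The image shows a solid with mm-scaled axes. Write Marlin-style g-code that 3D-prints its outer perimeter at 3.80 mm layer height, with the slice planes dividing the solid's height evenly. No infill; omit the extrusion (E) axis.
Reading the render: the shape is a rectangular box, roughly 13 × 26 mm footprint and 19 mm tall (dimensions read to the nearest mm from the axis ticks). For the g-code, the solid's height is divided into equal slices at the stated Δz and each level perimeter traced with G1 moves after a G0 lift.

; perimeter-only toolpath
G21 ; units = mm
G90 ; absolute positioning
G28 ; home
; layer 1
G0 Z3.80
G0 X0.00 Y0.00
G1 X13.00 Y0.00
G1 X13.00 Y26.00
G1 X0.00 Y26.00
G1 X0.00 Y0.00
; layer 2
G0 Z7.60
G0 X0.00 Y0.00
G1 X13.00 Y0.00
G1 X13.00 Y26.00
G1 X0.00 Y26.00
G1 X0.00 Y0.00
; layer 3
G0 Z11.40
G0 X0.00 Y0.00
G1 X13.00 Y0.00
G1 X13.00 Y26.00
G1 X0.00 Y26.00
G1 X0.00 Y0.00
; layer 4
G0 Z15.20
G0 X0.00 Y0.00
G1 X13.00 Y0.00
G1 X13.00 Y26.00
G1 X0.00 Y26.00
G1 X0.00 Y0.00
; layer 5
G0 Z19.00
G0 X0.00 Y0.00
G1 X13.00 Y0.00
G1 X13.00 Y26.00
G1 X0.00 Y26.00
G1 X0.00 Y0.00
M2 ; end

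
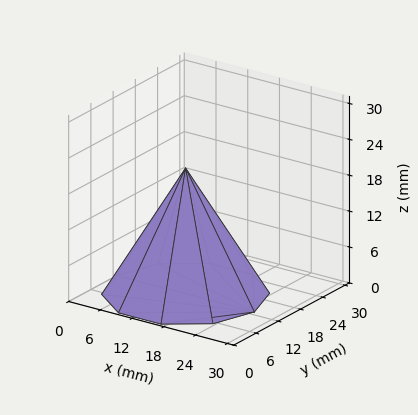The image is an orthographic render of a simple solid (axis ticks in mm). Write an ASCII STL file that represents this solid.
Reading the render: the shape is a regular 10-sided pyramid, base circumscribed radius ≈ 13 mm, apex at z ≈ 21 mm (dimensions read to the nearest mm from the axis ticks). For the STL, each face is triangulated and given an outward normal.

solid part
  facet normal 0.0000 0.0000 -1.0000
    outer loop
      vertex 17.017 25.364 0.000
      vertex 23.517 20.641 0.000
      vertex 26.000 13.000 0.000
    endloop
  endfacet
  facet normal 0.0000 0.0000 -1.0000
    outer loop
      vertex 8.983 25.364 0.000
      vertex 17.017 25.364 0.000
      vertex 26.000 13.000 0.000
    endloop
  endfacet
  facet normal 0.0000 0.0000 -1.0000
    outer loop
      vertex 2.483 20.641 0.000
      vertex 8.983 25.364 0.000
      vertex 26.000 13.000 0.000
    endloop
  endfacet
  facet normal 0.0000 0.0000 -1.0000
    outer loop
      vertex 0.000 13.000 0.000
      vertex 2.483 20.641 0.000
      vertex 26.000 13.000 0.000
    endloop
  endfacet
  facet normal 0.0000 0.0000 -1.0000
    outer loop
      vertex 2.483 5.359 0.000
      vertex 0.000 13.000 0.000
      vertex 26.000 13.000 0.000
    endloop
  endfacet
  facet normal 0.0000 0.0000 -1.0000
    outer loop
      vertex 8.983 0.636 0.000
      vertex 2.483 5.359 0.000
      vertex 26.000 13.000 0.000
    endloop
  endfacet
  facet normal 0.0000 0.0000 -1.0000
    outer loop
      vertex 17.017 0.636 0.000
      vertex 8.983 0.636 0.000
      vertex 26.000 13.000 0.000
    endloop
  endfacet
  facet normal 0.0000 0.0000 -1.0000
    outer loop
      vertex 23.517 5.359 0.000
      vertex 17.017 0.636 0.000
      vertex 26.000 13.000 0.000
    endloop
  endfacet
  facet normal 0.8196 0.2663 0.5073
    outer loop
      vertex 26.000 13.000 0.000
      vertex 23.517 20.641 0.000
      vertex 13.000 13.000 21.000
    endloop
  endfacet
  facet normal 0.5066 0.6971 0.5073
    outer loop
      vertex 23.517 20.641 0.000
      vertex 17.017 25.364 0.000
      vertex 13.000 13.000 21.000
    endloop
  endfacet
  facet normal 0.0000 0.8617 0.5074
    outer loop
      vertex 17.017 25.364 0.000
      vertex 8.983 25.364 0.000
      vertex 13.000 13.000 21.000
    endloop
  endfacet
  facet normal -0.5066 0.6971 0.5073
    outer loop
      vertex 8.983 25.364 0.000
      vertex 2.483 20.641 0.000
      vertex 13.000 13.000 21.000
    endloop
  endfacet
  facet normal -0.8196 0.2663 0.5073
    outer loop
      vertex 2.483 20.641 0.000
      vertex 0.000 13.000 0.000
      vertex 13.000 13.000 21.000
    endloop
  endfacet
  facet normal -0.8196 -0.2663 0.5073
    outer loop
      vertex 0.000 13.000 0.000
      vertex 2.483 5.359 0.000
      vertex 13.000 13.000 21.000
    endloop
  endfacet
  facet normal -0.5066 -0.6971 0.5073
    outer loop
      vertex 2.483 5.359 0.000
      vertex 8.983 0.636 0.000
      vertex 13.000 13.000 21.000
    endloop
  endfacet
  facet normal 0.0000 -0.8617 0.5074
    outer loop
      vertex 8.983 0.636 0.000
      vertex 17.017 0.636 0.000
      vertex 13.000 13.000 21.000
    endloop
  endfacet
  facet normal 0.5066 -0.6971 0.5073
    outer loop
      vertex 17.017 0.636 0.000
      vertex 23.517 5.359 0.000
      vertex 13.000 13.000 21.000
    endloop
  endfacet
  facet normal 0.8196 -0.2663 0.5073
    outer loop
      vertex 23.517 5.359 0.000
      vertex 26.000 13.000 0.000
      vertex 13.000 13.000 21.000
    endloop
  endfacet
endsolid part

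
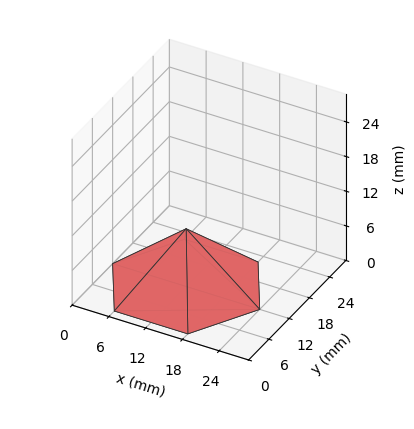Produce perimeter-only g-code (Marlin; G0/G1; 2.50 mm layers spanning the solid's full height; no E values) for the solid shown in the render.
Reading the render: the shape is a regular 6-sided pyramid, base circumscribed radius ≈ 12 mm, apex at z ≈ 10 mm (dimensions read to the nearest mm from the axis ticks). For the g-code, the solid's height is divided into equal slices at the stated Δz and each level perimeter traced with G1 moves after a G0 lift.

; perimeter-only toolpath
G21 ; units = mm
G90 ; absolute positioning
G28 ; home
; layer 1
G0 Z2.50
G0 X21.00 Y12.00
G1 X16.50 Y19.79
G1 X7.50 Y19.79
G1 X3.00 Y12.00
G1 X7.50 Y4.21
G1 X16.50 Y4.21
G1 X21.00 Y12.00
; layer 2
G0 Z5.00
G0 X18.00 Y12.00
G1 X15.00 Y17.20
G1 X9.00 Y17.20
G1 X6.00 Y12.00
G1 X9.00 Y6.80
G1 X15.00 Y6.80
G1 X18.00 Y12.00
; layer 3
G0 Z7.50
G0 X15.00 Y12.00
G1 X13.50 Y14.60
G1 X10.50 Y14.60
G1 X9.00 Y12.00
G1 X10.50 Y9.40
G1 X13.50 Y9.40
G1 X15.00 Y12.00
M2 ; end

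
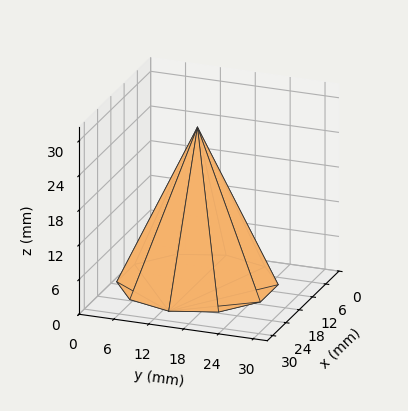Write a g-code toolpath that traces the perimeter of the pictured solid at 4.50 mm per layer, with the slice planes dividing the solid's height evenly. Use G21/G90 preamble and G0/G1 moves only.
Reading the render: the shape is a regular 10-sided pyramid, base circumscribed radius ≈ 13 mm, apex at z ≈ 27 mm (dimensions read to the nearest mm from the axis ticks). For the g-code, the solid's height is divided into equal slices at the stated Δz and each level perimeter traced with G1 moves after a G0 lift.

; perimeter-only toolpath
G21 ; units = mm
G90 ; absolute positioning
G28 ; home
; layer 1
G0 Z4.50
G0 X23.83 Y13.00
G1 X21.77 Y19.37
G1 X16.35 Y23.30
G1 X9.65 Y23.30
G1 X4.23 Y19.37
G1 X2.17 Y13.00
G1 X4.23 Y6.63
G1 X9.65 Y2.70
G1 X16.35 Y2.70
G1 X21.77 Y6.63
G1 X23.83 Y13.00
; layer 2
G0 Z9.00
G0 X21.67 Y13.00
G1 X20.01 Y18.09
G1 X15.68 Y21.24
G1 X10.32 Y21.24
G1 X5.99 Y18.09
G1 X4.33 Y13.00
G1 X5.99 Y7.91
G1 X10.32 Y4.76
G1 X15.68 Y4.76
G1 X20.01 Y7.91
G1 X21.67 Y13.00
; layer 3
G0 Z13.50
G0 X19.50 Y13.00
G1 X18.26 Y16.82
G1 X15.01 Y19.18
G1 X10.99 Y19.18
G1 X7.74 Y16.82
G1 X6.50 Y13.00
G1 X7.74 Y9.18
G1 X10.99 Y6.82
G1 X15.01 Y6.82
G1 X18.26 Y9.18
G1 X19.50 Y13.00
; layer 4
G0 Z18.00
G0 X17.33 Y13.00
G1 X16.51 Y15.55
G1 X14.34 Y17.12
G1 X11.66 Y17.12
G1 X9.49 Y15.55
G1 X8.67 Y13.00
G1 X9.49 Y10.45
G1 X11.66 Y8.88
G1 X14.34 Y8.88
G1 X16.51 Y10.45
G1 X17.33 Y13.00
; layer 5
G0 Z22.50
G0 X15.17 Y13.00
G1 X14.75 Y14.27
G1 X13.67 Y15.06
G1 X12.33 Y15.06
G1 X11.25 Y14.27
G1 X10.83 Y13.00
G1 X11.25 Y11.73
G1 X12.33 Y10.94
G1 X13.67 Y10.94
G1 X14.75 Y11.73
G1 X15.17 Y13.00
M2 ; end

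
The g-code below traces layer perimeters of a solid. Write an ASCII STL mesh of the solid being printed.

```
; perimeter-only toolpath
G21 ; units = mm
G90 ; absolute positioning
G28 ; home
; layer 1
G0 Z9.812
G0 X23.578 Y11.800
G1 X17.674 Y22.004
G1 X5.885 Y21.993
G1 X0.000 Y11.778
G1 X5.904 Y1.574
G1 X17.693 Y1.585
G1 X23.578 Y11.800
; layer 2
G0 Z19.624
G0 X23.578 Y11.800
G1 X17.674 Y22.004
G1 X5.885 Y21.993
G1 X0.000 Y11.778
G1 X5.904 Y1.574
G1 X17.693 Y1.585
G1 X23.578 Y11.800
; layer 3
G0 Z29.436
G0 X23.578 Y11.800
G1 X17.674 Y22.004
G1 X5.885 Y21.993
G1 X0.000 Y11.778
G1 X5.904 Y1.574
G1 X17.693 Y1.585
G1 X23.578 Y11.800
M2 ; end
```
solid part
  facet normal 0.0000 0.0000 -1.0000
    outer loop
      vertex 5.885 21.993 0.000
      vertex 17.674 22.004 0.000
      vertex 23.578 11.800 0.000
    endloop
  endfacet
  facet normal 0.0000 0.0000 -1.0000
    outer loop
      vertex 0.000 11.778 0.000
      vertex 5.885 21.993 0.000
      vertex 23.578 11.800 0.000
    endloop
  endfacet
  facet normal 0.0000 0.0000 -1.0000
    outer loop
      vertex 5.904 1.574 0.000
      vertex 0.000 11.778 0.000
      vertex 23.578 11.800 0.000
    endloop
  endfacet
  facet normal 0.0000 0.0000 -1.0000
    outer loop
      vertex 17.693 1.585 0.000
      vertex 5.904 1.574 0.000
      vertex 23.578 11.800 0.000
    endloop
  endfacet
  facet normal 0.0000 0.0000 1.0000
    outer loop
      vertex 23.578 11.800 29.436
      vertex 17.674 22.004 29.436
      vertex 5.885 21.993 29.436
    endloop
  endfacet
  facet normal 0.0000 0.0000 1.0000
    outer loop
      vertex 23.578 11.800 29.436
      vertex 5.885 21.993 29.436
      vertex 0.000 11.778 29.436
    endloop
  endfacet
  facet normal 0.0000 0.0000 1.0000
    outer loop
      vertex 23.578 11.800 29.436
      vertex 0.000 11.778 29.436
      vertex 5.904 1.574 29.436
    endloop
  endfacet
  facet normal 0.0000 0.0000 1.0000
    outer loop
      vertex 23.578 11.800 29.436
      vertex 5.904 1.574 29.436
      vertex 17.693 1.585 29.436
    endloop
  endfacet
  facet normal 0.8656 0.5008 0.0000
    outer loop
      vertex 23.578 11.800 0.000
      vertex 17.674 22.004 0.000
      vertex 17.674 22.004 29.436
    endloop
  endfacet
  facet normal 0.8656 0.5008 0.0000
    outer loop
      vertex 23.578 11.800 0.000
      vertex 17.674 22.004 29.436
      vertex 23.578 11.800 29.436
    endloop
  endfacet
  facet normal -0.0009 1.0000 0.0000
    outer loop
      vertex 17.674 22.004 0.000
      vertex 5.885 21.993 0.000
      vertex 5.885 21.993 29.436
    endloop
  endfacet
  facet normal -0.0009 1.0000 0.0000
    outer loop
      vertex 17.674 22.004 0.000
      vertex 5.885 21.993 29.436
      vertex 17.674 22.004 29.436
    endloop
  endfacet
  facet normal -0.8665 0.4992 0.0000
    outer loop
      vertex 5.885 21.993 0.000
      vertex 0.000 11.778 0.000
      vertex 0.000 11.778 29.436
    endloop
  endfacet
  facet normal -0.8665 0.4992 0.0000
    outer loop
      vertex 5.885 21.993 0.000
      vertex 0.000 11.778 29.436
      vertex 5.885 21.993 29.436
    endloop
  endfacet
  facet normal -0.8656 -0.5008 0.0000
    outer loop
      vertex 0.000 11.778 0.000
      vertex 5.904 1.574 0.000
      vertex 5.904 1.574 29.436
    endloop
  endfacet
  facet normal -0.8656 -0.5008 0.0000
    outer loop
      vertex 0.000 11.778 0.000
      vertex 5.904 1.574 29.436
      vertex 0.000 11.778 29.436
    endloop
  endfacet
  facet normal 0.0009 -1.0000 0.0000
    outer loop
      vertex 5.904 1.574 0.000
      vertex 17.693 1.585 0.000
      vertex 17.693 1.585 29.436
    endloop
  endfacet
  facet normal 0.0009 -1.0000 0.0000
    outer loop
      vertex 5.904 1.574 0.000
      vertex 17.693 1.585 29.436
      vertex 5.904 1.574 29.436
    endloop
  endfacet
  facet normal 0.8665 -0.4992 0.0000
    outer loop
      vertex 17.693 1.585 0.000
      vertex 23.578 11.800 0.000
      vertex 23.578 11.800 29.436
    endloop
  endfacet
  facet normal 0.8665 -0.4992 0.0000
    outer loop
      vertex 17.693 1.585 0.000
      vertex 23.578 11.800 29.436
      vertex 17.693 1.585 29.436
    endloop
  endfacet
endsolid part

The G0 Z moves step by Δz≈9.812 mm. Every layer's G1 loop is the same polygon, so the solid is a straight extrusion of it from z=0 to z≈29.4. Closing with flat bottom and top caps and triangulating gives 20 facets — a regular 6-sided prism (a cylinder approximated with 6 flat sides), circumscribed radius ≈ 11.8 mm, height ≈ 29.4 mm.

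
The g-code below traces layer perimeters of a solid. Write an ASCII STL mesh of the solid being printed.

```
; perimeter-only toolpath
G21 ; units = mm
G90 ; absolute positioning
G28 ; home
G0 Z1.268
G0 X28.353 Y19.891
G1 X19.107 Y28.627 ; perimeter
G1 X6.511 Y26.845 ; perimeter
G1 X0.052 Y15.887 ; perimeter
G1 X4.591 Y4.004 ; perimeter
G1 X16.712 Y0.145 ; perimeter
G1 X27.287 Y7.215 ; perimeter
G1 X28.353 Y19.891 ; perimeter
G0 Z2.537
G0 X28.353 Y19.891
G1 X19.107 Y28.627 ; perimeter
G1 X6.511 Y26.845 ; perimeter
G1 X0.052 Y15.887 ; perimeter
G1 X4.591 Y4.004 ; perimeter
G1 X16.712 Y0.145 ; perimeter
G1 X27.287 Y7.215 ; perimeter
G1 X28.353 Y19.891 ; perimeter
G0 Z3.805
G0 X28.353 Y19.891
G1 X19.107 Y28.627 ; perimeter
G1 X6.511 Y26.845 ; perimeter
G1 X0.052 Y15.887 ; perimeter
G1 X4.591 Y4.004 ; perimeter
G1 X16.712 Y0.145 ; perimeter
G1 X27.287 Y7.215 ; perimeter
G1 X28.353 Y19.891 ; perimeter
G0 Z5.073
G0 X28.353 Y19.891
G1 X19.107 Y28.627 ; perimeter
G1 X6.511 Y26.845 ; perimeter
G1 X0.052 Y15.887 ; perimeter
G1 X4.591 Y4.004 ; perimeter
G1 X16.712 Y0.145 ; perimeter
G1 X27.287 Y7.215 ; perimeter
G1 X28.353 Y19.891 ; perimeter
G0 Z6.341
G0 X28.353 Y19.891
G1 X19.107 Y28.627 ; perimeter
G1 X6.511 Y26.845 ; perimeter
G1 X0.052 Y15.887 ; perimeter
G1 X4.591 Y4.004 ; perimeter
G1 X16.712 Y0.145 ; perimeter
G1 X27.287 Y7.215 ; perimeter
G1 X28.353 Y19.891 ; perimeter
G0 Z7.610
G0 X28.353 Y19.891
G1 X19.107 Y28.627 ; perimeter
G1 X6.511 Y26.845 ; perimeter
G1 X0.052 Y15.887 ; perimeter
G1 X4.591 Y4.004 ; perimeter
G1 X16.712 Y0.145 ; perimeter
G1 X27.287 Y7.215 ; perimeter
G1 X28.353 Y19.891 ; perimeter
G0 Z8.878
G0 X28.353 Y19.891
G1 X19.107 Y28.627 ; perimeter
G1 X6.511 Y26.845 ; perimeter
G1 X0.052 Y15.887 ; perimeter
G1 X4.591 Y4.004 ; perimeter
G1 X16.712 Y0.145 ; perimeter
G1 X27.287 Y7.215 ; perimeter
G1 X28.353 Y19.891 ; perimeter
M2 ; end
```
solid part
  facet normal 0.0000 0.0000 -1.0000
    outer loop
      vertex 6.511 26.845 0.000
      vertex 19.107 28.627 0.000
      vertex 28.353 19.891 0.000
    endloop
  endfacet
  facet normal 0.0000 0.0000 -1.0000
    outer loop
      vertex 0.052 15.887 0.000
      vertex 6.511 26.845 0.000
      vertex 28.353 19.891 0.000
    endloop
  endfacet
  facet normal 0.0000 0.0000 -1.0000
    outer loop
      vertex 4.591 4.004 0.000
      vertex 0.052 15.887 0.000
      vertex 28.353 19.891 0.000
    endloop
  endfacet
  facet normal 0.0000 0.0000 -1.0000
    outer loop
      vertex 16.712 0.145 0.000
      vertex 4.591 4.004 0.000
      vertex 28.353 19.891 0.000
    endloop
  endfacet
  facet normal 0.0000 0.0000 -1.0000
    outer loop
      vertex 27.287 7.215 0.000
      vertex 16.712 0.145 0.000
      vertex 28.353 19.891 0.000
    endloop
  endfacet
  facet normal 0.0000 0.0000 1.0000
    outer loop
      vertex 28.353 19.891 8.878
      vertex 19.107 28.627 8.878
      vertex 6.511 26.845 8.878
    endloop
  endfacet
  facet normal 0.0000 0.0000 1.0000
    outer loop
      vertex 28.353 19.891 8.878
      vertex 6.511 26.845 8.878
      vertex 0.052 15.887 8.878
    endloop
  endfacet
  facet normal 0.0000 0.0000 1.0000
    outer loop
      vertex 28.353 19.891 8.878
      vertex 0.052 15.887 8.878
      vertex 4.591 4.004 8.878
    endloop
  endfacet
  facet normal 0.0000 0.0000 1.0000
    outer loop
      vertex 28.353 19.891 8.878
      vertex 4.591 4.004 8.878
      vertex 16.712 0.145 8.878
    endloop
  endfacet
  facet normal 0.0000 0.0000 1.0000
    outer loop
      vertex 28.353 19.891 8.878
      vertex 16.712 0.145 8.878
      vertex 27.287 7.215 8.878
    endloop
  endfacet
  facet normal 0.6868 0.7269 0.0000
    outer loop
      vertex 28.353 19.891 0.000
      vertex 19.107 28.627 0.000
      vertex 19.107 28.627 8.878
    endloop
  endfacet
  facet normal 0.6868 0.7269 0.0000
    outer loop
      vertex 28.353 19.891 0.000
      vertex 19.107 28.627 8.878
      vertex 28.353 19.891 8.878
    endloop
  endfacet
  facet normal -0.1401 0.9901 0.0000
    outer loop
      vertex 19.107 28.627 0.000
      vertex 6.511 26.845 0.000
      vertex 6.511 26.845 8.878
    endloop
  endfacet
  facet normal -0.1401 0.9901 0.0000
    outer loop
      vertex 19.107 28.627 0.000
      vertex 6.511 26.845 8.878
      vertex 19.107 28.627 8.878
    endloop
  endfacet
  facet normal -0.8615 0.5078 0.0000
    outer loop
      vertex 6.511 26.845 0.000
      vertex 0.052 15.887 0.000
      vertex 0.052 15.887 8.878
    endloop
  endfacet
  facet normal -0.8615 0.5078 0.0000
    outer loop
      vertex 6.511 26.845 0.000
      vertex 0.052 15.887 8.878
      vertex 6.511 26.845 8.878
    endloop
  endfacet
  facet normal -0.9342 -0.3568 0.0000
    outer loop
      vertex 0.052 15.887 0.000
      vertex 4.591 4.004 0.000
      vertex 4.591 4.004 8.878
    endloop
  endfacet
  facet normal -0.9342 -0.3568 0.0000
    outer loop
      vertex 0.052 15.887 0.000
      vertex 4.591 4.004 8.878
      vertex 0.052 15.887 8.878
    endloop
  endfacet
  facet normal -0.3034 -0.9529 0.0000
    outer loop
      vertex 4.591 4.004 0.000
      vertex 16.712 0.145 0.000
      vertex 16.712 0.145 8.878
    endloop
  endfacet
  facet normal -0.3034 -0.9529 0.0000
    outer loop
      vertex 4.591 4.004 0.000
      vertex 16.712 0.145 8.878
      vertex 4.591 4.004 8.878
    endloop
  endfacet
  facet normal 0.5558 -0.8313 0.0000
    outer loop
      vertex 16.712 0.145 0.000
      vertex 27.287 7.215 0.000
      vertex 27.287 7.215 8.878
    endloop
  endfacet
  facet normal 0.5558 -0.8313 0.0000
    outer loop
      vertex 16.712 0.145 0.000
      vertex 27.287 7.215 8.878
      vertex 16.712 0.145 8.878
    endloop
  endfacet
  facet normal 0.9965 -0.0838 0.0000
    outer loop
      vertex 27.287 7.215 0.000
      vertex 28.353 19.891 0.000
      vertex 28.353 19.891 8.878
    endloop
  endfacet
  facet normal 0.9965 -0.0838 0.0000
    outer loop
      vertex 27.287 7.215 0.000
      vertex 28.353 19.891 8.878
      vertex 27.287 7.215 8.878
    endloop
  endfacet
endsolid part

The G0 Z moves step by Δz≈1.268 mm. Every layer's G1 loop is the same polygon, so the solid is a straight extrusion of it from z=0 to z≈8.88. Closing with flat bottom and top caps and triangulating gives 24 facets — a regular 7-sided prism (a cylinder approximated with 7 flat sides), circumscribed radius ≈ 14.7 mm, height ≈ 8.88 mm.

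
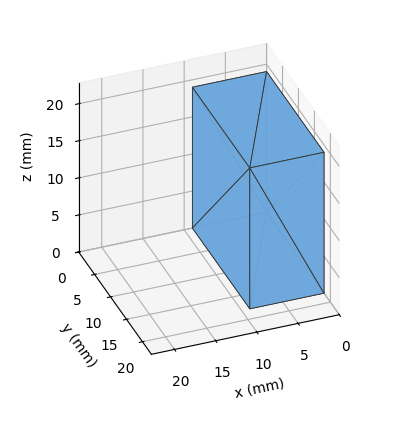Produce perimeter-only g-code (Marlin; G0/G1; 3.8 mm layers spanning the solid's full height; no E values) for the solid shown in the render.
Reading the render: the shape is a rectangular box, roughly 9 × 18 mm footprint and 19 mm tall (dimensions read to the nearest mm from the axis ticks). For the g-code, the solid's height is divided into equal slices at the stated Δz and each level perimeter traced with G1 moves after a G0 lift.

; perimeter-only toolpath
G21 ; units = mm
G90 ; absolute positioning
G28 ; home
; layer 1
G0 Z3.8
G0 X0.0 Y0.0
G1 X9.0 Y0.0
G1 X9.0 Y18.0
G1 X0.0 Y18.0
G1 X0.0 Y0.0
; layer 2
G0 Z7.6
G0 X0.0 Y0.0
G1 X9.0 Y0.0
G1 X9.0 Y18.0
G1 X0.0 Y18.0
G1 X0.0 Y0.0
; layer 3
G0 Z11.4
G0 X0.0 Y0.0
G1 X9.0 Y0.0
G1 X9.0 Y18.0
G1 X0.0 Y18.0
G1 X0.0 Y0.0
; layer 4
G0 Z15.2
G0 X0.0 Y0.0
G1 X9.0 Y0.0
G1 X9.0 Y18.0
G1 X0.0 Y18.0
G1 X0.0 Y0.0
; layer 5
G0 Z19.0
G0 X0.0 Y0.0
G1 X9.0 Y0.0
G1 X9.0 Y18.0
G1 X0.0 Y18.0
G1 X0.0 Y0.0
M2 ; end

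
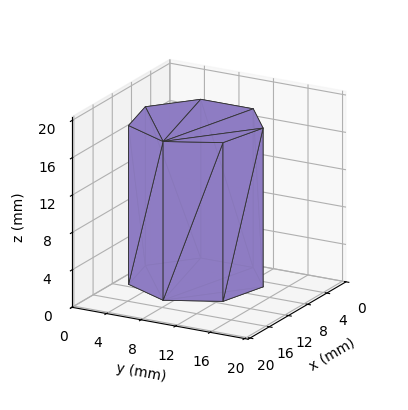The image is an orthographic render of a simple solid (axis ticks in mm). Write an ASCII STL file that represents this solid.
Reading the render: the shape is a regular 7-sided prism (a cylinder approximated with 7 flat sides), circumscribed radius ≈ 7 mm, height ≈ 17 mm (dimensions read to the nearest mm from the axis ticks). For the STL, each face is triangulated and given an outward normal.

solid part
  facet normal 0.0000 0.0000 -1.0000
    outer loop
      vertex 5.44 13.82 0.00
      vertex 11.36 12.47 0.00
      vertex 14.00 7.00 0.00
    endloop
  endfacet
  facet normal 0.0000 0.0000 -1.0000
    outer loop
      vertex 0.69 10.04 0.00
      vertex 5.44 13.82 0.00
      vertex 14.00 7.00 0.00
    endloop
  endfacet
  facet normal 0.0000 0.0000 -1.0000
    outer loop
      vertex 0.69 3.96 0.00
      vertex 0.69 10.04 0.00
      vertex 14.00 7.00 0.00
    endloop
  endfacet
  facet normal 0.0000 0.0000 -1.0000
    outer loop
      vertex 5.44 0.18 0.00
      vertex 0.69 3.96 0.00
      vertex 14.00 7.00 0.00
    endloop
  endfacet
  facet normal 0.0000 0.0000 -1.0000
    outer loop
      vertex 11.36 1.53 0.00
      vertex 5.44 0.18 0.00
      vertex 14.00 7.00 0.00
    endloop
  endfacet
  facet normal 0.0000 0.0000 1.0000
    outer loop
      vertex 14.00 7.00 17.00
      vertex 11.36 12.47 17.00
      vertex 5.44 13.82 17.00
    endloop
  endfacet
  facet normal 0.0000 0.0000 1.0000
    outer loop
      vertex 14.00 7.00 17.00
      vertex 5.44 13.82 17.00
      vertex 0.69 10.04 17.00
    endloop
  endfacet
  facet normal 0.0000 0.0000 1.0000
    outer loop
      vertex 14.00 7.00 17.00
      vertex 0.69 10.04 17.00
      vertex 0.69 3.96 17.00
    endloop
  endfacet
  facet normal 0.0000 0.0000 1.0000
    outer loop
      vertex 14.00 7.00 17.00
      vertex 0.69 3.96 17.00
      vertex 5.44 0.18 17.00
    endloop
  endfacet
  facet normal 0.0000 0.0000 1.0000
    outer loop
      vertex 14.00 7.00 17.00
      vertex 5.44 0.18 17.00
      vertex 11.36 1.53 17.00
    endloop
  endfacet
  facet normal 0.9006 0.4347 0.0000
    outer loop
      vertex 14.00 7.00 0.00
      vertex 11.36 12.47 0.00
      vertex 11.36 12.47 17.00
    endloop
  endfacet
  facet normal 0.9006 0.4347 0.0000
    outer loop
      vertex 14.00 7.00 0.00
      vertex 11.36 12.47 17.00
      vertex 14.00 7.00 17.00
    endloop
  endfacet
  facet normal 0.2223 0.9750 0.0000
    outer loop
      vertex 11.36 12.47 0.00
      vertex 5.44 13.82 0.00
      vertex 5.44 13.82 17.00
    endloop
  endfacet
  facet normal 0.2223 0.9750 0.0000
    outer loop
      vertex 11.36 12.47 0.00
      vertex 5.44 13.82 17.00
      vertex 11.36 12.47 17.00
    endloop
  endfacet
  facet normal -0.6227 0.7825 0.0000
    outer loop
      vertex 5.44 13.82 0.00
      vertex 0.69 10.04 0.00
      vertex 0.69 10.04 17.00
    endloop
  endfacet
  facet normal -0.6227 0.7825 0.0000
    outer loop
      vertex 5.44 13.82 0.00
      vertex 0.69 10.04 17.00
      vertex 5.44 13.82 17.00
    endloop
  endfacet
  facet normal -1.0000 0.0000 0.0000
    outer loop
      vertex 0.69 10.04 0.00
      vertex 0.69 3.96 0.00
      vertex 0.69 3.96 17.00
    endloop
  endfacet
  facet normal -1.0000 0.0000 0.0000
    outer loop
      vertex 0.69 10.04 0.00
      vertex 0.69 3.96 17.00
      vertex 0.69 10.04 17.00
    endloop
  endfacet
  facet normal -0.6227 -0.7825 0.0000
    outer loop
      vertex 0.69 3.96 0.00
      vertex 5.44 0.18 0.00
      vertex 5.44 0.18 17.00
    endloop
  endfacet
  facet normal -0.6227 -0.7825 0.0000
    outer loop
      vertex 0.69 3.96 0.00
      vertex 5.44 0.18 17.00
      vertex 0.69 3.96 17.00
    endloop
  endfacet
  facet normal 0.2223 -0.9750 0.0000
    outer loop
      vertex 5.44 0.18 0.00
      vertex 11.36 1.53 0.00
      vertex 11.36 1.53 17.00
    endloop
  endfacet
  facet normal 0.2223 -0.9750 0.0000
    outer loop
      vertex 5.44 0.18 0.00
      vertex 11.36 1.53 17.00
      vertex 5.44 0.18 17.00
    endloop
  endfacet
  facet normal 0.9006 -0.4347 0.0000
    outer loop
      vertex 11.36 1.53 0.00
      vertex 14.00 7.00 0.00
      vertex 14.00 7.00 17.00
    endloop
  endfacet
  facet normal 0.9006 -0.4347 0.0000
    outer loop
      vertex 11.36 1.53 0.00
      vertex 14.00 7.00 17.00
      vertex 11.36 1.53 17.00
    endloop
  endfacet
endsolid part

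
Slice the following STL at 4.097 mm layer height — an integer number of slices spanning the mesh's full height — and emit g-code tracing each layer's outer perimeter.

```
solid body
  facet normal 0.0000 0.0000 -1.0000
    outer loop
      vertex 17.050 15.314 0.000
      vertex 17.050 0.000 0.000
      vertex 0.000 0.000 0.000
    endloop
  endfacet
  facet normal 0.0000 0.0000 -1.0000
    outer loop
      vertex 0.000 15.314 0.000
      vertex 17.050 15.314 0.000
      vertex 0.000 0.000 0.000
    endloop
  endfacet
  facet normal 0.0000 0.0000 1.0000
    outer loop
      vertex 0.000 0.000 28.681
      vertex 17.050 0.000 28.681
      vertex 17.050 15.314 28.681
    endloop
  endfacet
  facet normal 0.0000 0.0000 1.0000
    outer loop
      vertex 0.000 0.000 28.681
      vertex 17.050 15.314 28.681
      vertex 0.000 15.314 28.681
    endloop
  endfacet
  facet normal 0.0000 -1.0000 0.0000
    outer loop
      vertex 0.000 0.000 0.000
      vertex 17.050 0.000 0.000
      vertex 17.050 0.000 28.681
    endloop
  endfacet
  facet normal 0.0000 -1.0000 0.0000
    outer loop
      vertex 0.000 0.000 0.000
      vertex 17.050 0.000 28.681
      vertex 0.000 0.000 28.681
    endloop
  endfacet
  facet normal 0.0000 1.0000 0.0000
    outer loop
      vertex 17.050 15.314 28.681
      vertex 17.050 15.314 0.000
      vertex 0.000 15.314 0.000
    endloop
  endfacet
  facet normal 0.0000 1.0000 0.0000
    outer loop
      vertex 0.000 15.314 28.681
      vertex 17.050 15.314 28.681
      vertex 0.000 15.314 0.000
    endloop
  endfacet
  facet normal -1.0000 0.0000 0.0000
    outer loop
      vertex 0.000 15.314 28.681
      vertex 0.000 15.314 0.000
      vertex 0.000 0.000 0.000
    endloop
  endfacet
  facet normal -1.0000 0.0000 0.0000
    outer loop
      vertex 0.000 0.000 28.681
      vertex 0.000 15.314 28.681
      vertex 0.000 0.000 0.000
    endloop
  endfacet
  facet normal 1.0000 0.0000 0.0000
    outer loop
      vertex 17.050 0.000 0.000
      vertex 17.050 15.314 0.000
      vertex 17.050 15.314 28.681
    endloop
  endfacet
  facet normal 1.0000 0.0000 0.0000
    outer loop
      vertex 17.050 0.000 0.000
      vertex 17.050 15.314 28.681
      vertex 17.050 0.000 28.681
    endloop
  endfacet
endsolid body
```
; perimeter-only toolpath
G21 ; units = mm
G90 ; absolute positioning
G28 ; home
; layer 1
G0 Z4.097
G0 X0.000 Y0.000
G1 X17.050 Y0.000
G1 X17.050 Y15.314
G1 X0.000 Y15.314
G1 X0.000 Y0.000
; layer 2
G0 Z8.195
G0 X0.000 Y0.000
G1 X17.050 Y0.000
G1 X17.050 Y15.314
G1 X0.000 Y15.314
G1 X0.000 Y0.000
; layer 3
G0 Z12.292
G0 X0.000 Y0.000
G1 X17.050 Y0.000
G1 X17.050 Y15.314
G1 X0.000 Y15.314
G1 X0.000 Y0.000
; layer 4
G0 Z16.389
G0 X0.000 Y0.000
G1 X17.050 Y0.000
G1 X17.050 Y15.314
G1 X0.000 Y15.314
G1 X0.000 Y0.000
; layer 5
G0 Z20.486
G0 X0.000 Y0.000
G1 X17.050 Y0.000
G1 X17.050 Y15.314
G1 X0.000 Y15.314
G1 X0.000 Y0.000
; layer 6
G0 Z24.584
G0 X0.000 Y0.000
G1 X17.050 Y0.000
G1 X17.050 Y15.314
G1 X0.000 Y15.314
G1 X0.000 Y0.000
; layer 7
G0 Z28.681
G0 X0.000 Y0.000
G1 X17.050 Y0.000
G1 X17.050 Y15.314
G1 X0.000 Y15.314
G1 X0.000 Y0.000
M2 ; end

The solid is a rectangular box, roughly 17.1 × 15.3 mm footprint and 28.7 mm tall. Slicing at Δz = 4.097 mm — 7 equal slices spanning the solid's height, so layer i sits at z = i·h/7 — gives 7 non-empty perimeters. Each is a 4-segment closed polygon; G0 lifts to the layer z and rapids to the start vertex, then G1 traces the edges.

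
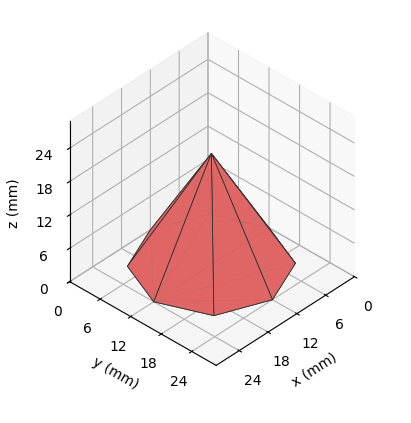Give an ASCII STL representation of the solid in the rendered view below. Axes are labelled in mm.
Reading the render: the shape is a regular 8-sided pyramid, base circumscribed radius ≈ 12 mm, apex at z ≈ 20 mm (dimensions read to the nearest mm from the axis ticks). For the STL, each face is triangulated and given an outward normal.

solid part
  facet normal 0.0000 0.0000 -1.0000
    outer loop
      vertex 12.00 24.00 0.00
      vertex 20.49 20.49 0.00
      vertex 24.00 12.00 0.00
    endloop
  endfacet
  facet normal 0.0000 0.0000 -1.0000
    outer loop
      vertex 3.51 20.49 0.00
      vertex 12.00 24.00 0.00
      vertex 24.00 12.00 0.00
    endloop
  endfacet
  facet normal 0.0000 0.0000 -1.0000
    outer loop
      vertex 0.00 12.00 0.00
      vertex 3.51 20.49 0.00
      vertex 24.00 12.00 0.00
    endloop
  endfacet
  facet normal 0.0000 0.0000 -1.0000
    outer loop
      vertex 3.51 3.51 0.00
      vertex 0.00 12.00 0.00
      vertex 24.00 12.00 0.00
    endloop
  endfacet
  facet normal 0.0000 0.0000 -1.0000
    outer loop
      vertex 12.00 0.00 0.00
      vertex 3.51 3.51 0.00
      vertex 24.00 12.00 0.00
    endloop
  endfacet
  facet normal 0.0000 0.0000 -1.0000
    outer loop
      vertex 20.49 3.51 0.00
      vertex 12.00 0.00 0.00
      vertex 24.00 12.00 0.00
    endloop
  endfacet
  facet normal 0.8082 0.3341 0.4849
    outer loop
      vertex 24.00 12.00 0.00
      vertex 20.49 20.49 0.00
      vertex 12.00 12.00 20.00
    endloop
  endfacet
  facet normal 0.3341 0.8082 0.4849
    outer loop
      vertex 20.49 20.49 0.00
      vertex 12.00 24.00 0.00
      vertex 12.00 12.00 20.00
    endloop
  endfacet
  facet normal -0.3341 0.8082 0.4849
    outer loop
      vertex 12.00 24.00 0.00
      vertex 3.51 20.49 0.00
      vertex 12.00 12.00 20.00
    endloop
  endfacet
  facet normal -0.8082 0.3341 0.4849
    outer loop
      vertex 3.51 20.49 0.00
      vertex 0.00 12.00 0.00
      vertex 12.00 12.00 20.00
    endloop
  endfacet
  facet normal -0.8082 -0.3341 0.4849
    outer loop
      vertex 0.00 12.00 0.00
      vertex 3.51 3.51 0.00
      vertex 12.00 12.00 20.00
    endloop
  endfacet
  facet normal -0.3341 -0.8082 0.4849
    outer loop
      vertex 3.51 3.51 0.00
      vertex 12.00 0.00 0.00
      vertex 12.00 12.00 20.00
    endloop
  endfacet
  facet normal 0.3341 -0.8082 0.4849
    outer loop
      vertex 12.00 0.00 0.00
      vertex 20.49 3.51 0.00
      vertex 12.00 12.00 20.00
    endloop
  endfacet
  facet normal 0.8082 -0.3341 0.4849
    outer loop
      vertex 20.49 3.51 0.00
      vertex 24.00 12.00 0.00
      vertex 12.00 12.00 20.00
    endloop
  endfacet
endsolid part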